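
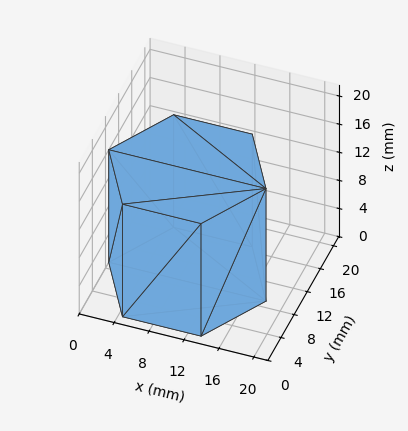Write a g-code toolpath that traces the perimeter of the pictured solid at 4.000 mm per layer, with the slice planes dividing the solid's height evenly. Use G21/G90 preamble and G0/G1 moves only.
Reading the render: the shape is a regular 6-sided prism (a cylinder approximated with 6 flat sides), circumscribed radius ≈ 9 mm, height ≈ 16 mm (dimensions read to the nearest mm from the axis ticks). For the g-code, the solid's height is divided into equal slices at the stated Δz and each level perimeter traced with G1 moves after a G0 lift.

; perimeter-only toolpath
G21 ; units = mm
G90 ; absolute positioning
G28 ; home
; layer 1
G0 Z4.000
G0 X18.000 Y9.000
G1 X13.500 Y16.794
G1 X4.500 Y16.794
G1 X0.000 Y9.000
G1 X4.500 Y1.206
G1 X13.500 Y1.206
G1 X18.000 Y9.000
; layer 2
G0 Z8.000
G0 X18.000 Y9.000
G1 X13.500 Y16.794
G1 X4.500 Y16.794
G1 X0.000 Y9.000
G1 X4.500 Y1.206
G1 X13.500 Y1.206
G1 X18.000 Y9.000
; layer 3
G0 Z12.000
G0 X18.000 Y9.000
G1 X13.500 Y16.794
G1 X4.500 Y16.794
G1 X0.000 Y9.000
G1 X4.500 Y1.206
G1 X13.500 Y1.206
G1 X18.000 Y9.000
; layer 4
G0 Z16.000
G0 X18.000 Y9.000
G1 X13.500 Y16.794
G1 X4.500 Y16.794
G1 X0.000 Y9.000
G1 X4.500 Y1.206
G1 X13.500 Y1.206
G1 X18.000 Y9.000
M2 ; end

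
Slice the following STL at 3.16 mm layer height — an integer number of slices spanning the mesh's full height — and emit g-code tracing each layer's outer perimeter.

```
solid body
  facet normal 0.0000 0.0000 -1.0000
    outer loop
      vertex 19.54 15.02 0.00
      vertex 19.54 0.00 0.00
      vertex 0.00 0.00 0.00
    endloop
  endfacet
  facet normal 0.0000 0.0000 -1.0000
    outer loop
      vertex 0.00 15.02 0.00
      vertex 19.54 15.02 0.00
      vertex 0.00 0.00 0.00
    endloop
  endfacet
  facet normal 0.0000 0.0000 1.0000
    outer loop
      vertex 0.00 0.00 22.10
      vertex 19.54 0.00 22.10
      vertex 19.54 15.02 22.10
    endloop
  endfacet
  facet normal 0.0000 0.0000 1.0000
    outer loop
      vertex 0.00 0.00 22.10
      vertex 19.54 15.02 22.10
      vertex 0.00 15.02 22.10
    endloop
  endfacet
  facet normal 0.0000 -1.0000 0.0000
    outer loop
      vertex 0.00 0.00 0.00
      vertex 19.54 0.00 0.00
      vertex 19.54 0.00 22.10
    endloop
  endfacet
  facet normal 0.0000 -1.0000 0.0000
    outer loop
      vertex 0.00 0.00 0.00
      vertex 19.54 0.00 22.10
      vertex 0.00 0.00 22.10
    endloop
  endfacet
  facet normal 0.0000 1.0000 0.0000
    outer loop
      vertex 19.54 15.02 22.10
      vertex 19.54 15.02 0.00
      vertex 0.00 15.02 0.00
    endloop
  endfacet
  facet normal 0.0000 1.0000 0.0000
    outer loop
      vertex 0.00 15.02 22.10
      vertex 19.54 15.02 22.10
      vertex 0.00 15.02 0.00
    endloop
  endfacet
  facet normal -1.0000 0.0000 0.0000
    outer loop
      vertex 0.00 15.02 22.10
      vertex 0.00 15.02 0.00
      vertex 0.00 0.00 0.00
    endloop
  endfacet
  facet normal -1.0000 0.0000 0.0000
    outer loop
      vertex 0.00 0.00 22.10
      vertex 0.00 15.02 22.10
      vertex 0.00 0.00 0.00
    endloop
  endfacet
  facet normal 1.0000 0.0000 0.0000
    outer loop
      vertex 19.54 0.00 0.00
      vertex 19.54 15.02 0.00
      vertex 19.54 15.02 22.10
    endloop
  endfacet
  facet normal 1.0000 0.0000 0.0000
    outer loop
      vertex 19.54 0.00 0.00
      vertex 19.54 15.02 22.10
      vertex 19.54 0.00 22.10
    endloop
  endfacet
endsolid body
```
; perimeter-only toolpath
G21 ; units = mm
G90 ; absolute positioning
G28 ; home
; layer 1
G0 Z3.16
G0 X0.00 Y0.00
G1 X19.54 Y0.00
G1 X19.54 Y15.02
G1 X0.00 Y15.02
G1 X0.00 Y0.00
; layer 2
G0 Z6.31
G0 X0.00 Y0.00
G1 X19.54 Y0.00
G1 X19.54 Y15.02
G1 X0.00 Y15.02
G1 X0.00 Y0.00
; layer 3
G0 Z9.47
G0 X0.00 Y0.00
G1 X19.54 Y0.00
G1 X19.54 Y15.02
G1 X0.00 Y15.02
G1 X0.00 Y0.00
; layer 4
G0 Z12.63
G0 X0.00 Y0.00
G1 X19.54 Y0.00
G1 X19.54 Y15.02
G1 X0.00 Y15.02
G1 X0.00 Y0.00
; layer 5
G0 Z15.79
G0 X0.00 Y0.00
G1 X19.54 Y0.00
G1 X19.54 Y15.02
G1 X0.00 Y15.02
G1 X0.00 Y0.00
; layer 6
G0 Z18.94
G0 X0.00 Y0.00
G1 X19.54 Y0.00
G1 X19.54 Y15.02
G1 X0.00 Y15.02
G1 X0.00 Y0.00
; layer 7
G0 Z22.10
G0 X0.00 Y0.00
G1 X19.54 Y0.00
G1 X19.54 Y15.02
G1 X0.00 Y15.02
G1 X0.00 Y0.00
M2 ; end

The solid is a rectangular box, roughly 19.5 × 15 mm footprint and 22.1 mm tall. Slicing at Δz = 3.16 mm — 7 equal slices spanning the solid's height, so layer i sits at z = i·h/7 — gives 7 non-empty perimeters. Each is a 4-segment closed polygon; G0 lifts to the layer z and rapids to the start vertex, then G1 traces the edges.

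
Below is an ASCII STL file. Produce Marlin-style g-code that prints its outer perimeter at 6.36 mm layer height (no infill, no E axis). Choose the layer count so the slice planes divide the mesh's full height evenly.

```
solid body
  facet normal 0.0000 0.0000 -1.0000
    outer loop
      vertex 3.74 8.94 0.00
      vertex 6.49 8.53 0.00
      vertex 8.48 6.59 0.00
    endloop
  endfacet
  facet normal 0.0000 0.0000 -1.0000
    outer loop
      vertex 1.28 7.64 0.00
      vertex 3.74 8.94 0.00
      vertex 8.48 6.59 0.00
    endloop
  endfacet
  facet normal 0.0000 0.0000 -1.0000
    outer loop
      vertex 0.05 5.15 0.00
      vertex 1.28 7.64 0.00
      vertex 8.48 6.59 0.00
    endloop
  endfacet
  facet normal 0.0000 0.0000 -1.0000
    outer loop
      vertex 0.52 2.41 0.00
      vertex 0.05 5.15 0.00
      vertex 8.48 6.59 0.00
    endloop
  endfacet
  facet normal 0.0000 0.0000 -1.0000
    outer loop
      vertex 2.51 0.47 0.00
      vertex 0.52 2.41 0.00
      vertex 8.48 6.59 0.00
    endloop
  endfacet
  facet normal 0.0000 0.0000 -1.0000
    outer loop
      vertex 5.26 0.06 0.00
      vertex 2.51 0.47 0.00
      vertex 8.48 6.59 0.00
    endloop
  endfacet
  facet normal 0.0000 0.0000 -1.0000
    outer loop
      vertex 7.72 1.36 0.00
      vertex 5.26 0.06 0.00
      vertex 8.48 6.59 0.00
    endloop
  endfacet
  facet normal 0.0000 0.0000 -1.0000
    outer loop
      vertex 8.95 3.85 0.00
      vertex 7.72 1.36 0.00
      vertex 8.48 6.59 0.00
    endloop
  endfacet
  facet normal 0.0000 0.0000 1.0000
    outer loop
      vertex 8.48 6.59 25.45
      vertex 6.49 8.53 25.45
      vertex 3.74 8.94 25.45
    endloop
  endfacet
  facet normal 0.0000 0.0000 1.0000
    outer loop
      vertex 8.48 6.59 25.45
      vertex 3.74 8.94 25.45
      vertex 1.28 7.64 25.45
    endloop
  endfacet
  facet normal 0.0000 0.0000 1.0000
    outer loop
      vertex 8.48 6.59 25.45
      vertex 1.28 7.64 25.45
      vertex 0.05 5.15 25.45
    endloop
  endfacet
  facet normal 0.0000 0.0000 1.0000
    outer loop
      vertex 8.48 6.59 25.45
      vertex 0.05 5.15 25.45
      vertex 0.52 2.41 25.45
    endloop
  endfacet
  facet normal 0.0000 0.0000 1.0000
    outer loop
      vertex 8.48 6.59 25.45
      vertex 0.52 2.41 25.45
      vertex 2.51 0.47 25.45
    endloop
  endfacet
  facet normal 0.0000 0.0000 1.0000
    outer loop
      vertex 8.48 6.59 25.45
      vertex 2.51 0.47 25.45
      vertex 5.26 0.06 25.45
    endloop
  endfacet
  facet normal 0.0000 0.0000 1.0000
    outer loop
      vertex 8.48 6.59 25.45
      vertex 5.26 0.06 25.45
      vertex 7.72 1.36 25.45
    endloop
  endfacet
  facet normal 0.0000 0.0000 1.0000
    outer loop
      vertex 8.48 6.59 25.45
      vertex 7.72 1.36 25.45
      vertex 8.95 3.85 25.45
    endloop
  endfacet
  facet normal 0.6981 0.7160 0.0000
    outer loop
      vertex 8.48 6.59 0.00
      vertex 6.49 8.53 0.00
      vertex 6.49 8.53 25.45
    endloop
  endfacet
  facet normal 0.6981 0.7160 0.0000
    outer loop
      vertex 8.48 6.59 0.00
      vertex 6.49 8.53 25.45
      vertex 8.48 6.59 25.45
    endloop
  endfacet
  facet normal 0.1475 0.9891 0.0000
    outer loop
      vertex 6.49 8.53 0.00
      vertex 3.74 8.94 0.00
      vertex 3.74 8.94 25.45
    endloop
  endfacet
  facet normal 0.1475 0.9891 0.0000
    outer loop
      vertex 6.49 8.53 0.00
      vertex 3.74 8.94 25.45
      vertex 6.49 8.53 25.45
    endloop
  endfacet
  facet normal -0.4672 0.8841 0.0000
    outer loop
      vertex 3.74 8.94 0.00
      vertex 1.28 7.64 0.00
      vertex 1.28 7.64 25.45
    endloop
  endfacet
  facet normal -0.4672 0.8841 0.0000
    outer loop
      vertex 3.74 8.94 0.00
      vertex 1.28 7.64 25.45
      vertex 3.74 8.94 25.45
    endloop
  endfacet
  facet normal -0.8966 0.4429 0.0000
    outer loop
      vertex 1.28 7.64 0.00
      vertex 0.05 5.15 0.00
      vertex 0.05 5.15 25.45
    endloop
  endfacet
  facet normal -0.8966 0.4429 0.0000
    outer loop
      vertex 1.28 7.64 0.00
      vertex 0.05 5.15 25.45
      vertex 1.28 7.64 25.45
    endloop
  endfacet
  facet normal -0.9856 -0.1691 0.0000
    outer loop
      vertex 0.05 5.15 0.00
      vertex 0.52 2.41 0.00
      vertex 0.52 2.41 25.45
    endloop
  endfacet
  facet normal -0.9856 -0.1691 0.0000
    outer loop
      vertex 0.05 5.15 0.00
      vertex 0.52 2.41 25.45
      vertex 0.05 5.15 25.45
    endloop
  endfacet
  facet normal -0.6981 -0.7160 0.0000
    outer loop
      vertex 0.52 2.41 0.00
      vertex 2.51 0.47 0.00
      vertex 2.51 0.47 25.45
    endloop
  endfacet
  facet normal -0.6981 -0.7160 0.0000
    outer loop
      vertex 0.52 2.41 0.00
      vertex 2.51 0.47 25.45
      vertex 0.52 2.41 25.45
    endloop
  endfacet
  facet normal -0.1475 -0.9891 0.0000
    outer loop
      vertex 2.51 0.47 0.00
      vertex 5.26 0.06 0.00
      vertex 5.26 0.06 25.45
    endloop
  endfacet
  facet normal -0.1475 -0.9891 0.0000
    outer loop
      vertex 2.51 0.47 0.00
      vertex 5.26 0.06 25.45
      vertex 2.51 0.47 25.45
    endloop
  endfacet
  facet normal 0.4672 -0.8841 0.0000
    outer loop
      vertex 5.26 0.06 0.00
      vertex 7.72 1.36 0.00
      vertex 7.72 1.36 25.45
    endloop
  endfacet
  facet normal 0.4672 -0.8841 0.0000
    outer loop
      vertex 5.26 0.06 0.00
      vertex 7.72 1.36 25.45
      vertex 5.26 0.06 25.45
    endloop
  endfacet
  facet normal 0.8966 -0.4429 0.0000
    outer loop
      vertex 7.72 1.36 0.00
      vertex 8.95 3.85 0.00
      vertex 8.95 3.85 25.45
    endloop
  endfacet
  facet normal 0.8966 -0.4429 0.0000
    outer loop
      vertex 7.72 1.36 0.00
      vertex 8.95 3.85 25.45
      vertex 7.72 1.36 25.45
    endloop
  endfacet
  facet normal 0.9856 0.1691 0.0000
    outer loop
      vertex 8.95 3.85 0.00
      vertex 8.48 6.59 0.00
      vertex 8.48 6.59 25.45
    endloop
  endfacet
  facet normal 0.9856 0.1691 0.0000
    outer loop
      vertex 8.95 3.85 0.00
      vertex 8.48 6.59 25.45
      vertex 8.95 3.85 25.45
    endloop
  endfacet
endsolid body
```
; perimeter-only toolpath
G21 ; units = mm
G90 ; absolute positioning
G28 ; home
; layer 1
G0 Z6.36
G0 X8.48 Y6.59
G1 X6.49 Y8.53
G1 X3.74 Y8.94
G1 X1.28 Y7.64
G1 X0.05 Y5.15
G1 X0.52 Y2.41
G1 X2.51 Y0.47
G1 X5.26 Y0.06
G1 X7.72 Y1.36
G1 X8.95 Y3.85
G1 X8.48 Y6.59
; layer 2
G0 Z12.72
G0 X8.48 Y6.59
G1 X6.49 Y8.53
G1 X3.74 Y8.94
G1 X1.28 Y7.64
G1 X0.05 Y5.15
G1 X0.52 Y2.41
G1 X2.51 Y0.47
G1 X5.26 Y0.06
G1 X7.72 Y1.36
G1 X8.95 Y3.85
G1 X8.48 Y6.59
; layer 3
G0 Z19.09
G0 X8.48 Y6.59
G1 X6.49 Y8.53
G1 X3.74 Y8.94
G1 X1.28 Y7.64
G1 X0.05 Y5.15
G1 X0.52 Y2.41
G1 X2.51 Y0.47
G1 X5.26 Y0.06
G1 X7.72 Y1.36
G1 X8.95 Y3.85
G1 X8.48 Y6.59
; layer 4
G0 Z25.45
G0 X8.48 Y6.59
G1 X6.49 Y8.53
G1 X3.74 Y8.94
G1 X1.28 Y7.64
G1 X0.05 Y5.15
G1 X0.52 Y2.41
G1 X2.51 Y0.47
G1 X5.26 Y0.06
G1 X7.72 Y1.36
G1 X8.95 Y3.85
G1 X8.48 Y6.59
M2 ; end

The solid is a regular 10-sided prism (a cylinder approximated with 10 flat sides), circumscribed radius ≈ 4.5 mm, height ≈ 25.4 mm. Slicing at Δz = 6.36 mm — 4 equal slices spanning the solid's height, so layer i sits at z = i·h/4 — gives 4 non-empty perimeters. Each is a 10-segment closed polygon; G0 lifts to the layer z and rapids to the start vertex, then G1 traces the edges.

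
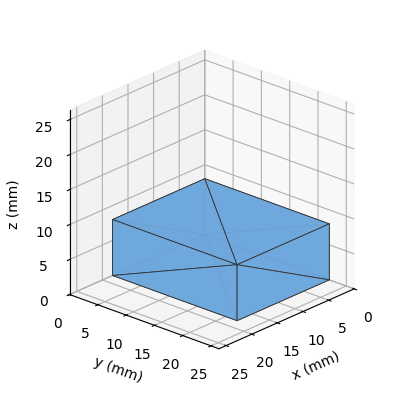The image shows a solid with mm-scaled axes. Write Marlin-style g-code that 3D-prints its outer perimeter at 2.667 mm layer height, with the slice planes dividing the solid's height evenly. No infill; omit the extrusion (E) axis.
Reading the render: the shape is a rectangular box, roughly 18 × 22 mm footprint and 8 mm tall (dimensions read to the nearest mm from the axis ticks). For the g-code, the solid's height is divided into equal slices at the stated Δz and each level perimeter traced with G1 moves after a G0 lift.

; perimeter-only toolpath
G21 ; units = mm
G90 ; absolute positioning
G28 ; home
; layer 1
G0 Z2.667
G0 X0.000 Y0.000
G1 X18.000 Y0.000
G1 X18.000 Y22.000
G1 X0.000 Y22.000
G1 X0.000 Y0.000
; layer 2
G0 Z5.333
G0 X0.000 Y0.000
G1 X18.000 Y0.000
G1 X18.000 Y22.000
G1 X0.000 Y22.000
G1 X0.000 Y0.000
; layer 3
G0 Z8.000
G0 X0.000 Y0.000
G1 X18.000 Y0.000
G1 X18.000 Y22.000
G1 X0.000 Y22.000
G1 X0.000 Y0.000
M2 ; end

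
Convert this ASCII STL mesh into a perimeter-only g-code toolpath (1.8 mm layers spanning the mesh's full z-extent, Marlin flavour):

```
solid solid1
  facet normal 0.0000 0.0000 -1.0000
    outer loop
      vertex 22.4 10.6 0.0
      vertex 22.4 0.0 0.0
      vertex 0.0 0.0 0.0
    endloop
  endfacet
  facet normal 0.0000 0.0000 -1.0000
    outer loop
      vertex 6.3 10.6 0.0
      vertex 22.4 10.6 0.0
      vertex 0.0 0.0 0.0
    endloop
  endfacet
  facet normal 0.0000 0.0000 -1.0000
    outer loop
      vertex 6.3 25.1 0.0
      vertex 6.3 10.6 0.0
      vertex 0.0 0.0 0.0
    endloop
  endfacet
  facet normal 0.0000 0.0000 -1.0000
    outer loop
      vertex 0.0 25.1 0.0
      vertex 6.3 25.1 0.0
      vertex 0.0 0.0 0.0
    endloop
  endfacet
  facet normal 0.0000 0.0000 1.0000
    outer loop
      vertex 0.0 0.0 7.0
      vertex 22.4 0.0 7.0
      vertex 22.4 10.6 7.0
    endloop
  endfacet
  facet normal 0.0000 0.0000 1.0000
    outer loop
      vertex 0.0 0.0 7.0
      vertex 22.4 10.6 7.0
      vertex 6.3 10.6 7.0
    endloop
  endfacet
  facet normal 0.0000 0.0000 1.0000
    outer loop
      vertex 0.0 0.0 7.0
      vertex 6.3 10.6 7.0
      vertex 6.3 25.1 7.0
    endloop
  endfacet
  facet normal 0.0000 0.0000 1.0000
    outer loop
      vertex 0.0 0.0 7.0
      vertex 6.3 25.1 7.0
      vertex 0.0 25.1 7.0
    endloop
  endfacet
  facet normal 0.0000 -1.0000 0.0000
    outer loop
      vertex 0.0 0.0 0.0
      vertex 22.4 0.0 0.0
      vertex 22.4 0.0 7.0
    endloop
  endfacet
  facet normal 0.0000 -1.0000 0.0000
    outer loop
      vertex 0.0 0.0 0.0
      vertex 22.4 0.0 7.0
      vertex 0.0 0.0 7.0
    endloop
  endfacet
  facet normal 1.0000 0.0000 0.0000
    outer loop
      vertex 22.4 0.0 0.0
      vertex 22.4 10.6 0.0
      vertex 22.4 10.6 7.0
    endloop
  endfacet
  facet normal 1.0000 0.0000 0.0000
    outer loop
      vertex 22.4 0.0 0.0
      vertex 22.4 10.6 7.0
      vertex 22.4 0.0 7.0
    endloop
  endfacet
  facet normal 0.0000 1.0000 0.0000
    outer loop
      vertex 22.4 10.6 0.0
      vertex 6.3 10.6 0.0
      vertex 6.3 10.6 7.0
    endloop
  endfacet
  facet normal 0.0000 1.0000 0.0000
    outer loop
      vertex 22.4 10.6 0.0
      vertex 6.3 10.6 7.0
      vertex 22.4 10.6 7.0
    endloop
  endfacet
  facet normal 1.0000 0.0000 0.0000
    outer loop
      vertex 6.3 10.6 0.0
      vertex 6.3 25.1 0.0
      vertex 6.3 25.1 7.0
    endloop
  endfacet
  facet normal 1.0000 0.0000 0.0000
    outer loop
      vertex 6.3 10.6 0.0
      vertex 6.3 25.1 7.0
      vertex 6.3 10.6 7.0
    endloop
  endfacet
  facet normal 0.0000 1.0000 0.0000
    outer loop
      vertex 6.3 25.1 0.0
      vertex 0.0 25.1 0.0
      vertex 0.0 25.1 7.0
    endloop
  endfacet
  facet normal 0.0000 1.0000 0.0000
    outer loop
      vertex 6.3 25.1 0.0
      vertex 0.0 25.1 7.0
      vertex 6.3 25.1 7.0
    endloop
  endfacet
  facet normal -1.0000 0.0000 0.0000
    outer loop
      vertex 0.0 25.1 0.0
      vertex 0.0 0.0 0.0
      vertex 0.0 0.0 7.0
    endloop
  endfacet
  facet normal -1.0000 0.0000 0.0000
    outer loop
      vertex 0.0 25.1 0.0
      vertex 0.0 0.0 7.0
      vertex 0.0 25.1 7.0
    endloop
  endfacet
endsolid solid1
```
; perimeter-only toolpath
G21 ; units = mm
G90 ; absolute positioning
G28 ; home
; layer 1
G0 Z1.8
G0 X0.0 Y0.0
G1 X22.4 Y0.0
G1 X22.4 Y10.6
G1 X6.3 Y10.6
G1 X6.3 Y25.1
G1 X0.0 Y25.1
G1 X0.0 Y0.0
; layer 2
G0 Z3.5
G0 X0.0 Y0.0
G1 X22.4 Y0.0
G1 X22.4 Y10.6
G1 X6.3 Y10.6
G1 X6.3 Y25.1
G1 X0.0 Y25.1
G1 X0.0 Y0.0
; layer 3
G0 Z5.2
G0 X0.0 Y0.0
G1 X22.4 Y0.0
G1 X22.4 Y10.6
G1 X6.3 Y10.6
G1 X6.3 Y25.1
G1 X0.0 Y25.1
G1 X0.0 Y0.0
; layer 4
G0 Z7.0
G0 X0.0 Y0.0
G1 X22.4 Y0.0
G1 X22.4 Y10.6
G1 X6.3 Y10.6
G1 X6.3 Y25.1
G1 X0.0 Y25.1
G1 X0.0 Y0.0
M2 ; end

The solid is an L-shaped prism: outer 22.4 × 25.1 mm, arm thicknesses ≈ 10.6 mm (horizontal) and 6.3 mm (vertical), extruded 7 mm in z. Slicing at Δz = 1.8 mm — 4 equal slices spanning the solid's height, so layer i sits at z = i·h/4 — gives 4 non-empty perimeters. Each is a 6-segment closed polygon; G0 lifts to the layer z and rapids to the start vertex, then G1 traces the edges.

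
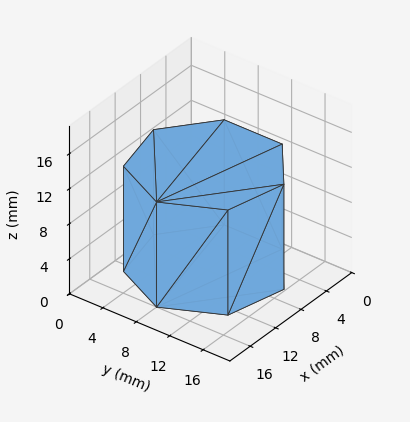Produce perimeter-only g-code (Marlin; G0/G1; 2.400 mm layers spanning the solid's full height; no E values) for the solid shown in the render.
Reading the render: the shape is a regular 7-sided prism (a cylinder approximated with 7 flat sides), circumscribed radius ≈ 8 mm, height ≈ 12 mm (dimensions read to the nearest mm from the axis ticks). For the g-code, the solid's height is divided into equal slices at the stated Δz and each level perimeter traced with G1 moves after a G0 lift.

; perimeter-only toolpath
G21 ; units = mm
G90 ; absolute positioning
G28 ; home
; layer 1
G0 Z2.400
G0 X16.000 Y8.000
G1 X12.988 Y14.255
G1 X6.220 Y15.799
G1 X0.792 Y11.471
G1 X0.792 Y4.529
G1 X6.220 Y0.201
G1 X12.988 Y1.745
G1 X16.000 Y8.000
; layer 2
G0 Z4.800
G0 X16.000 Y8.000
G1 X12.988 Y14.255
G1 X6.220 Y15.799
G1 X0.792 Y11.471
G1 X0.792 Y4.529
G1 X6.220 Y0.201
G1 X12.988 Y1.745
G1 X16.000 Y8.000
; layer 3
G0 Z7.200
G0 X16.000 Y8.000
G1 X12.988 Y14.255
G1 X6.220 Y15.799
G1 X0.792 Y11.471
G1 X0.792 Y4.529
G1 X6.220 Y0.201
G1 X12.988 Y1.745
G1 X16.000 Y8.000
; layer 4
G0 Z9.600
G0 X16.000 Y8.000
G1 X12.988 Y14.255
G1 X6.220 Y15.799
G1 X0.792 Y11.471
G1 X0.792 Y4.529
G1 X6.220 Y0.201
G1 X12.988 Y1.745
G1 X16.000 Y8.000
; layer 5
G0 Z12.000
G0 X16.000 Y8.000
G1 X12.988 Y14.255
G1 X6.220 Y15.799
G1 X0.792 Y11.471
G1 X0.792 Y4.529
G1 X6.220 Y0.201
G1 X12.988 Y1.745
G1 X16.000 Y8.000
M2 ; end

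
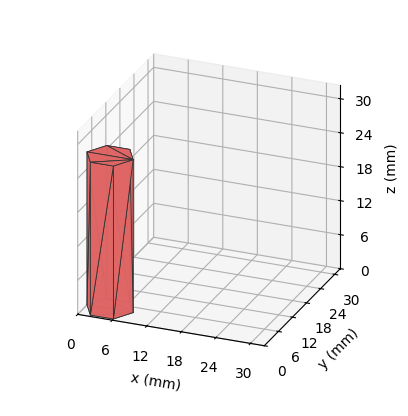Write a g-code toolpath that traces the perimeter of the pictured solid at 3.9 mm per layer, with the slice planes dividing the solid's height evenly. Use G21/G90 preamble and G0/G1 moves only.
Reading the render: the shape is a regular 6-sided prism (a cylinder approximated with 6 flat sides), circumscribed radius ≈ 4 mm, height ≈ 27 mm (dimensions read to the nearest mm from the axis ticks). For the g-code, the solid's height is divided into equal slices at the stated Δz and each level perimeter traced with G1 moves after a G0 lift.

; perimeter-only toolpath
G21 ; units = mm
G90 ; absolute positioning
G28 ; home
; layer 1
G0 Z3.9
G0 X8.0 Y4.0
G1 X6.0 Y7.5
G1 X2.0 Y7.5
G1 X0.0 Y4.0
G1 X2.0 Y0.5
G1 X6.0 Y0.5
G1 X8.0 Y4.0
; layer 2
G0 Z7.7
G0 X8.0 Y4.0
G1 X6.0 Y7.5
G1 X2.0 Y7.5
G1 X0.0 Y4.0
G1 X2.0 Y0.5
G1 X6.0 Y0.5
G1 X8.0 Y4.0
; layer 3
G0 Z11.6
G0 X8.0 Y4.0
G1 X6.0 Y7.5
G1 X2.0 Y7.5
G1 X0.0 Y4.0
G1 X2.0 Y0.5
G1 X6.0 Y0.5
G1 X8.0 Y4.0
; layer 4
G0 Z15.4
G0 X8.0 Y4.0
G1 X6.0 Y7.5
G1 X2.0 Y7.5
G1 X0.0 Y4.0
G1 X2.0 Y0.5
G1 X6.0 Y0.5
G1 X8.0 Y4.0
; layer 5
G0 Z19.3
G0 X8.0 Y4.0
G1 X6.0 Y7.5
G1 X2.0 Y7.5
G1 X0.0 Y4.0
G1 X2.0 Y0.5
G1 X6.0 Y0.5
G1 X8.0 Y4.0
; layer 6
G0 Z23.1
G0 X8.0 Y4.0
G1 X6.0 Y7.5
G1 X2.0 Y7.5
G1 X0.0 Y4.0
G1 X2.0 Y0.5
G1 X6.0 Y0.5
G1 X8.0 Y4.0
; layer 7
G0 Z27.0
G0 X8.0 Y4.0
G1 X6.0 Y7.5
G1 X2.0 Y7.5
G1 X0.0 Y4.0
G1 X2.0 Y0.5
G1 X6.0 Y0.5
G1 X8.0 Y4.0
M2 ; end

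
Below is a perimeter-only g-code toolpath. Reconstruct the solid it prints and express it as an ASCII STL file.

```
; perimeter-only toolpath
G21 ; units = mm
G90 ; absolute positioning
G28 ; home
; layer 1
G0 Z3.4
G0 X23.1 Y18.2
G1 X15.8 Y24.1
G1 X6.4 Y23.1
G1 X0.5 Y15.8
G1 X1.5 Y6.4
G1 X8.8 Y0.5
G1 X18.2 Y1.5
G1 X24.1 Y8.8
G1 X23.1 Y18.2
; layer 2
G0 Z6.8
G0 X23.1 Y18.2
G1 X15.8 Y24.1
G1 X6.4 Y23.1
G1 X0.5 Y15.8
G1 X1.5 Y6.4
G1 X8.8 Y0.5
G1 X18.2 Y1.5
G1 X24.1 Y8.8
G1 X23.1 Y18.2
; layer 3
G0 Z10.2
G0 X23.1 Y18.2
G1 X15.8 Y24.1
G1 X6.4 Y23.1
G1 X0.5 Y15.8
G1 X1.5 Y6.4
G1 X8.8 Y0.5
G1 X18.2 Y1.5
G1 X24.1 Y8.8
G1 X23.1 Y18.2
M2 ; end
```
solid part
  facet normal 0.0000 0.0000 -1.0000
    outer loop
      vertex 6.4 23.1 0.0
      vertex 15.8 24.1 0.0
      vertex 23.1 18.2 0.0
    endloop
  endfacet
  facet normal 0.0000 0.0000 -1.0000
    outer loop
      vertex 0.5 15.8 0.0
      vertex 6.4 23.1 0.0
      vertex 23.1 18.2 0.0
    endloop
  endfacet
  facet normal 0.0000 0.0000 -1.0000
    outer loop
      vertex 1.5 6.4 0.0
      vertex 0.5 15.8 0.0
      vertex 23.1 18.2 0.0
    endloop
  endfacet
  facet normal 0.0000 0.0000 -1.0000
    outer loop
      vertex 8.8 0.5 0.0
      vertex 1.5 6.4 0.0
      vertex 23.1 18.2 0.0
    endloop
  endfacet
  facet normal 0.0000 0.0000 -1.0000
    outer loop
      vertex 18.2 1.5 0.0
      vertex 8.8 0.5 0.0
      vertex 23.1 18.2 0.0
    endloop
  endfacet
  facet normal 0.0000 0.0000 -1.0000
    outer loop
      vertex 24.1 8.8 0.0
      vertex 18.2 1.5 0.0
      vertex 23.1 18.2 0.0
    endloop
  endfacet
  facet normal 0.0000 0.0000 1.0000
    outer loop
      vertex 23.1 18.2 10.2
      vertex 15.8 24.1 10.2
      vertex 6.4 23.1 10.2
    endloop
  endfacet
  facet normal 0.0000 0.0000 1.0000
    outer loop
      vertex 23.1 18.2 10.2
      vertex 6.4 23.1 10.2
      vertex 0.5 15.8 10.2
    endloop
  endfacet
  facet normal 0.0000 0.0000 1.0000
    outer loop
      vertex 23.1 18.2 10.2
      vertex 0.5 15.8 10.2
      vertex 1.5 6.4 10.2
    endloop
  endfacet
  facet normal 0.0000 0.0000 1.0000
    outer loop
      vertex 23.1 18.2 10.2
      vertex 1.5 6.4 10.2
      vertex 8.8 0.5 10.2
    endloop
  endfacet
  facet normal 0.0000 0.0000 1.0000
    outer loop
      vertex 23.1 18.2 10.2
      vertex 8.8 0.5 10.2
      vertex 18.2 1.5 10.2
    endloop
  endfacet
  facet normal 0.0000 0.0000 1.0000
    outer loop
      vertex 23.1 18.2 10.2
      vertex 18.2 1.5 10.2
      vertex 24.1 8.8 10.2
    endloop
  endfacet
  facet normal 0.6286 0.7777 0.0000
    outer loop
      vertex 23.1 18.2 0.0
      vertex 15.8 24.1 0.0
      vertex 15.8 24.1 10.2
    endloop
  endfacet
  facet normal 0.6286 0.7777 0.0000
    outer loop
      vertex 23.1 18.2 0.0
      vertex 15.8 24.1 10.2
      vertex 23.1 18.2 10.2
    endloop
  endfacet
  facet normal -0.1058 0.9944 0.0000
    outer loop
      vertex 15.8 24.1 0.0
      vertex 6.4 23.1 0.0
      vertex 6.4 23.1 10.2
    endloop
  endfacet
  facet normal -0.1058 0.9944 0.0000
    outer loop
      vertex 15.8 24.1 0.0
      vertex 6.4 23.1 10.2
      vertex 15.8 24.1 10.2
    endloop
  endfacet
  facet normal -0.7777 0.6286 0.0000
    outer loop
      vertex 6.4 23.1 0.0
      vertex 0.5 15.8 0.0
      vertex 0.5 15.8 10.2
    endloop
  endfacet
  facet normal -0.7777 0.6286 0.0000
    outer loop
      vertex 6.4 23.1 0.0
      vertex 0.5 15.8 10.2
      vertex 6.4 23.1 10.2
    endloop
  endfacet
  facet normal -0.9944 -0.1058 0.0000
    outer loop
      vertex 0.5 15.8 0.0
      vertex 1.5 6.4 0.0
      vertex 1.5 6.4 10.2
    endloop
  endfacet
  facet normal -0.9944 -0.1058 0.0000
    outer loop
      vertex 0.5 15.8 0.0
      vertex 1.5 6.4 10.2
      vertex 0.5 15.8 10.2
    endloop
  endfacet
  facet normal -0.6286 -0.7777 0.0000
    outer loop
      vertex 1.5 6.4 0.0
      vertex 8.8 0.5 0.0
      vertex 8.8 0.5 10.2
    endloop
  endfacet
  facet normal -0.6286 -0.7777 0.0000
    outer loop
      vertex 1.5 6.4 0.0
      vertex 8.8 0.5 10.2
      vertex 1.5 6.4 10.2
    endloop
  endfacet
  facet normal 0.1058 -0.9944 0.0000
    outer loop
      vertex 8.8 0.5 0.0
      vertex 18.2 1.5 0.0
      vertex 18.2 1.5 10.2
    endloop
  endfacet
  facet normal 0.1058 -0.9944 0.0000
    outer loop
      vertex 8.8 0.5 0.0
      vertex 18.2 1.5 10.2
      vertex 8.8 0.5 10.2
    endloop
  endfacet
  facet normal 0.7777 -0.6286 0.0000
    outer loop
      vertex 18.2 1.5 0.0
      vertex 24.1 8.8 0.0
      vertex 24.1 8.8 10.2
    endloop
  endfacet
  facet normal 0.7777 -0.6286 0.0000
    outer loop
      vertex 18.2 1.5 0.0
      vertex 24.1 8.8 10.2
      vertex 18.2 1.5 10.2
    endloop
  endfacet
  facet normal 0.9944 0.1058 0.0000
    outer loop
      vertex 24.1 8.8 0.0
      vertex 23.1 18.2 0.0
      vertex 23.1 18.2 10.2
    endloop
  endfacet
  facet normal 0.9944 0.1058 0.0000
    outer loop
      vertex 24.1 8.8 0.0
      vertex 23.1 18.2 10.2
      vertex 24.1 8.8 10.2
    endloop
  endfacet
endsolid part

The G0 Z moves step by Δz≈3.4 mm. Every layer's G1 loop is the same polygon, so the solid is a straight extrusion of it from z=0 to z≈10.2. Closing with flat bottom and top caps and triangulating gives 28 facets — a regular 8-sided prism (a cylinder approximated with 8 flat sides), circumscribed radius ≈ 12.3 mm, height ≈ 10.2 mm.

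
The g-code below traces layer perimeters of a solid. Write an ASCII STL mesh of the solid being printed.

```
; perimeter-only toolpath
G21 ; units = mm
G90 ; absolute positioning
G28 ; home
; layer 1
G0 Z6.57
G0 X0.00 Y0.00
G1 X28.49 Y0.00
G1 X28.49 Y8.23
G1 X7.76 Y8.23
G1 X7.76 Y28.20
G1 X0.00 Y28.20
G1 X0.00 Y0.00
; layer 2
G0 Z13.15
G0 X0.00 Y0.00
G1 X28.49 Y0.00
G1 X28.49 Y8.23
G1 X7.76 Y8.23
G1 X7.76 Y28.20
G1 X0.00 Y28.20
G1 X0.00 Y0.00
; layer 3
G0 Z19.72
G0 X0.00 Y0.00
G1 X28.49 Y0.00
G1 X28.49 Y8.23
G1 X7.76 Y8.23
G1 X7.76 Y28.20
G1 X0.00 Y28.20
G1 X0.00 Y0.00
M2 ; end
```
solid part
  facet normal 0.0000 0.0000 -1.0000
    outer loop
      vertex 28.49 8.23 0.00
      vertex 28.49 0.00 0.00
      vertex 0.00 0.00 0.00
    endloop
  endfacet
  facet normal 0.0000 0.0000 -1.0000
    outer loop
      vertex 7.76 8.23 0.00
      vertex 28.49 8.23 0.00
      vertex 0.00 0.00 0.00
    endloop
  endfacet
  facet normal 0.0000 0.0000 -1.0000
    outer loop
      vertex 7.76 28.20 0.00
      vertex 7.76 8.23 0.00
      vertex 0.00 0.00 0.00
    endloop
  endfacet
  facet normal 0.0000 0.0000 -1.0000
    outer loop
      vertex 0.00 28.20 0.00
      vertex 7.76 28.20 0.00
      vertex 0.00 0.00 0.00
    endloop
  endfacet
  facet normal 0.0000 0.0000 1.0000
    outer loop
      vertex 0.00 0.00 19.72
      vertex 28.49 0.00 19.72
      vertex 28.49 8.23 19.72
    endloop
  endfacet
  facet normal 0.0000 0.0000 1.0000
    outer loop
      vertex 0.00 0.00 19.72
      vertex 28.49 8.23 19.72
      vertex 7.76 8.23 19.72
    endloop
  endfacet
  facet normal 0.0000 0.0000 1.0000
    outer loop
      vertex 0.00 0.00 19.72
      vertex 7.76 8.23 19.72
      vertex 7.76 28.20 19.72
    endloop
  endfacet
  facet normal 0.0000 0.0000 1.0000
    outer loop
      vertex 0.00 0.00 19.72
      vertex 7.76 28.20 19.72
      vertex 0.00 28.20 19.72
    endloop
  endfacet
  facet normal 0.0000 -1.0000 0.0000
    outer loop
      vertex 0.00 0.00 0.00
      vertex 28.49 0.00 0.00
      vertex 28.49 0.00 19.72
    endloop
  endfacet
  facet normal 0.0000 -1.0000 0.0000
    outer loop
      vertex 0.00 0.00 0.00
      vertex 28.49 0.00 19.72
      vertex 0.00 0.00 19.72
    endloop
  endfacet
  facet normal 1.0000 0.0000 0.0000
    outer loop
      vertex 28.49 0.00 0.00
      vertex 28.49 8.23 0.00
      vertex 28.49 8.23 19.72
    endloop
  endfacet
  facet normal 1.0000 0.0000 0.0000
    outer loop
      vertex 28.49 0.00 0.00
      vertex 28.49 8.23 19.72
      vertex 28.49 0.00 19.72
    endloop
  endfacet
  facet normal 0.0000 1.0000 0.0000
    outer loop
      vertex 28.49 8.23 0.00
      vertex 7.76 8.23 0.00
      vertex 7.76 8.23 19.72
    endloop
  endfacet
  facet normal 0.0000 1.0000 0.0000
    outer loop
      vertex 28.49 8.23 0.00
      vertex 7.76 8.23 19.72
      vertex 28.49 8.23 19.72
    endloop
  endfacet
  facet normal 1.0000 0.0000 0.0000
    outer loop
      vertex 7.76 8.23 0.00
      vertex 7.76 28.20 0.00
      vertex 7.76 28.20 19.72
    endloop
  endfacet
  facet normal 1.0000 0.0000 0.0000
    outer loop
      vertex 7.76 8.23 0.00
      vertex 7.76 28.20 19.72
      vertex 7.76 8.23 19.72
    endloop
  endfacet
  facet normal 0.0000 1.0000 0.0000
    outer loop
      vertex 7.76 28.20 0.00
      vertex 0.00 28.20 0.00
      vertex 0.00 28.20 19.72
    endloop
  endfacet
  facet normal 0.0000 1.0000 0.0000
    outer loop
      vertex 7.76 28.20 0.00
      vertex 0.00 28.20 19.72
      vertex 7.76 28.20 19.72
    endloop
  endfacet
  facet normal -1.0000 0.0000 0.0000
    outer loop
      vertex 0.00 28.20 0.00
      vertex 0.00 0.00 0.00
      vertex 0.00 0.00 19.72
    endloop
  endfacet
  facet normal -1.0000 0.0000 0.0000
    outer loop
      vertex 0.00 28.20 0.00
      vertex 0.00 0.00 19.72
      vertex 0.00 28.20 19.72
    endloop
  endfacet
endsolid part

The G0 Z moves step by Δz≈6.57 mm. Every layer's G1 loop is the same polygon, so the solid is a straight extrusion of it from z=0 to z≈19.7. Closing with flat bottom and top caps and triangulating gives 20 facets — an L-shaped prism: outer 28.5 × 28.2 mm, arm thicknesses ≈ 8.23 mm (horizontal) and 7.76 mm (vertical), extruded 19.7 mm in z.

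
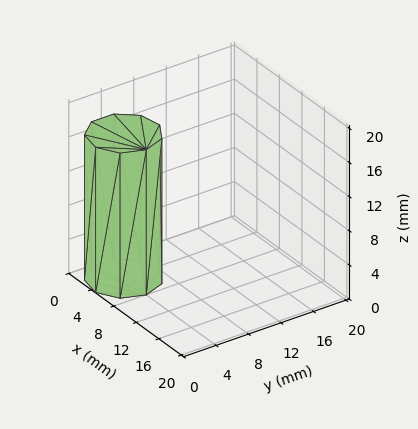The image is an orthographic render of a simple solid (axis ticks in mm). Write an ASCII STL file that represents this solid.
Reading the render: the shape is a regular 9-sided prism (a cylinder approximated with 9 flat sides), circumscribed radius ≈ 4 mm, height ≈ 17 mm (dimensions read to the nearest mm from the axis ticks). For the STL, each face is triangulated and given an outward normal.

solid part
  facet normal 0.0000 0.0000 -1.0000
    outer loop
      vertex 4.69 7.94 0.00
      vertex 7.06 6.57 0.00
      vertex 8.00 4.00 0.00
    endloop
  endfacet
  facet normal 0.0000 0.0000 -1.0000
    outer loop
      vertex 2.00 7.46 0.00
      vertex 4.69 7.94 0.00
      vertex 8.00 4.00 0.00
    endloop
  endfacet
  facet normal 0.0000 0.0000 -1.0000
    outer loop
      vertex 0.24 5.37 0.00
      vertex 2.00 7.46 0.00
      vertex 8.00 4.00 0.00
    endloop
  endfacet
  facet normal 0.0000 0.0000 -1.0000
    outer loop
      vertex 0.24 2.63 0.00
      vertex 0.24 5.37 0.00
      vertex 8.00 4.00 0.00
    endloop
  endfacet
  facet normal 0.0000 0.0000 -1.0000
    outer loop
      vertex 2.00 0.54 0.00
      vertex 0.24 2.63 0.00
      vertex 8.00 4.00 0.00
    endloop
  endfacet
  facet normal 0.0000 0.0000 -1.0000
    outer loop
      vertex 4.69 0.06 0.00
      vertex 2.00 0.54 0.00
      vertex 8.00 4.00 0.00
    endloop
  endfacet
  facet normal 0.0000 0.0000 -1.0000
    outer loop
      vertex 7.06 1.43 0.00
      vertex 4.69 0.06 0.00
      vertex 8.00 4.00 0.00
    endloop
  endfacet
  facet normal 0.0000 0.0000 1.0000
    outer loop
      vertex 8.00 4.00 17.00
      vertex 7.06 6.57 17.00
      vertex 4.69 7.94 17.00
    endloop
  endfacet
  facet normal 0.0000 0.0000 1.0000
    outer loop
      vertex 8.00 4.00 17.00
      vertex 4.69 7.94 17.00
      vertex 2.00 7.46 17.00
    endloop
  endfacet
  facet normal 0.0000 0.0000 1.0000
    outer loop
      vertex 8.00 4.00 17.00
      vertex 2.00 7.46 17.00
      vertex 0.24 5.37 17.00
    endloop
  endfacet
  facet normal 0.0000 0.0000 1.0000
    outer loop
      vertex 8.00 4.00 17.00
      vertex 0.24 5.37 17.00
      vertex 0.24 2.63 17.00
    endloop
  endfacet
  facet normal 0.0000 0.0000 1.0000
    outer loop
      vertex 8.00 4.00 17.00
      vertex 0.24 2.63 17.00
      vertex 2.00 0.54 17.00
    endloop
  endfacet
  facet normal 0.0000 0.0000 1.0000
    outer loop
      vertex 8.00 4.00 17.00
      vertex 2.00 0.54 17.00
      vertex 4.69 0.06 17.00
    endloop
  endfacet
  facet normal 0.0000 0.0000 1.0000
    outer loop
      vertex 8.00 4.00 17.00
      vertex 4.69 0.06 17.00
      vertex 7.06 1.43 17.00
    endloop
  endfacet
  facet normal 0.9392 0.3435 0.0000
    outer loop
      vertex 8.00 4.00 0.00
      vertex 7.06 6.57 0.00
      vertex 7.06 6.57 17.00
    endloop
  endfacet
  facet normal 0.9392 0.3435 0.0000
    outer loop
      vertex 8.00 4.00 0.00
      vertex 7.06 6.57 17.00
      vertex 8.00 4.00 17.00
    endloop
  endfacet
  facet normal 0.5005 0.8658 0.0000
    outer loop
      vertex 7.06 6.57 0.00
      vertex 4.69 7.94 0.00
      vertex 4.69 7.94 17.00
    endloop
  endfacet
  facet normal 0.5005 0.8658 0.0000
    outer loop
      vertex 7.06 6.57 0.00
      vertex 4.69 7.94 17.00
      vertex 7.06 6.57 17.00
    endloop
  endfacet
  facet normal -0.1757 0.9845 0.0000
    outer loop
      vertex 4.69 7.94 0.00
      vertex 2.00 7.46 0.00
      vertex 2.00 7.46 17.00
    endloop
  endfacet
  facet normal -0.1757 0.9845 0.0000
    outer loop
      vertex 4.69 7.94 0.00
      vertex 2.00 7.46 17.00
      vertex 4.69 7.94 17.00
    endloop
  endfacet
  facet normal -0.7649 0.6441 0.0000
    outer loop
      vertex 2.00 7.46 0.00
      vertex 0.24 5.37 0.00
      vertex 0.24 5.37 17.00
    endloop
  endfacet
  facet normal -0.7649 0.6441 0.0000
    outer loop
      vertex 2.00 7.46 0.00
      vertex 0.24 5.37 17.00
      vertex 2.00 7.46 17.00
    endloop
  endfacet
  facet normal -1.0000 0.0000 0.0000
    outer loop
      vertex 0.24 5.37 0.00
      vertex 0.24 2.63 0.00
      vertex 0.24 2.63 17.00
    endloop
  endfacet
  facet normal -1.0000 0.0000 0.0000
    outer loop
      vertex 0.24 5.37 0.00
      vertex 0.24 2.63 17.00
      vertex 0.24 5.37 17.00
    endloop
  endfacet
  facet normal -0.7649 -0.6441 0.0000
    outer loop
      vertex 0.24 2.63 0.00
      vertex 2.00 0.54 0.00
      vertex 2.00 0.54 17.00
    endloop
  endfacet
  facet normal -0.7649 -0.6441 0.0000
    outer loop
      vertex 0.24 2.63 0.00
      vertex 2.00 0.54 17.00
      vertex 0.24 2.63 17.00
    endloop
  endfacet
  facet normal -0.1757 -0.9845 0.0000
    outer loop
      vertex 2.00 0.54 0.00
      vertex 4.69 0.06 0.00
      vertex 4.69 0.06 17.00
    endloop
  endfacet
  facet normal -0.1757 -0.9845 0.0000
    outer loop
      vertex 2.00 0.54 0.00
      vertex 4.69 0.06 17.00
      vertex 2.00 0.54 17.00
    endloop
  endfacet
  facet normal 0.5005 -0.8658 0.0000
    outer loop
      vertex 4.69 0.06 0.00
      vertex 7.06 1.43 0.00
      vertex 7.06 1.43 17.00
    endloop
  endfacet
  facet normal 0.5005 -0.8658 0.0000
    outer loop
      vertex 4.69 0.06 0.00
      vertex 7.06 1.43 17.00
      vertex 4.69 0.06 17.00
    endloop
  endfacet
  facet normal 0.9392 -0.3435 0.0000
    outer loop
      vertex 7.06 1.43 0.00
      vertex 8.00 4.00 0.00
      vertex 8.00 4.00 17.00
    endloop
  endfacet
  facet normal 0.9392 -0.3435 0.0000
    outer loop
      vertex 7.06 1.43 0.00
      vertex 8.00 4.00 17.00
      vertex 7.06 1.43 17.00
    endloop
  endfacet
endsolid part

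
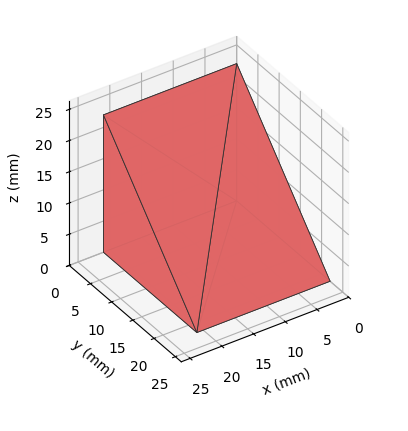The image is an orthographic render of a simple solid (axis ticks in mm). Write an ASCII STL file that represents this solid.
Reading the render: the shape is a wedge (ramp): 21 × 22 mm base, rising to 22 mm along the y=0 edge and sloping linearly to z=0 at y=22 (dimensions read to the nearest mm from the axis ticks). For the STL, each face is triangulated and given an outward normal.

solid part
  facet normal 0.0000 0.0000 -1.0000
    outer loop
      vertex 21.0 22.0 0.0
      vertex 21.0 0.0 0.0
      vertex 0.0 0.0 0.0
    endloop
  endfacet
  facet normal 0.0000 0.0000 -1.0000
    outer loop
      vertex 0.0 22.0 0.0
      vertex 21.0 22.0 0.0
      vertex 0.0 0.0 0.0
    endloop
  endfacet
  facet normal 0.0000 -1.0000 0.0000
    outer loop
      vertex 0.0 0.0 0.0
      vertex 21.0 0.0 0.0
      vertex 21.0 0.0 22.0
    endloop
  endfacet
  facet normal 0.0000 -1.0000 0.0000
    outer loop
      vertex 0.0 0.0 0.0
      vertex 21.0 0.0 22.0
      vertex 0.0 0.0 22.0
    endloop
  endfacet
  facet normal 0.0000 0.7071 0.7071
    outer loop
      vertex 0.0 0.0 22.0
      vertex 21.0 0.0 22.0
      vertex 21.0 22.0 0.0
    endloop
  endfacet
  facet normal 0.0000 0.7071 0.7071
    outer loop
      vertex 0.0 0.0 22.0
      vertex 21.0 22.0 0.0
      vertex 0.0 22.0 0.0
    endloop
  endfacet
  facet normal -1.0000 0.0000 0.0000
    outer loop
      vertex 0.0 0.0 22.0
      vertex 0.0 22.0 0.0
      vertex 0.0 0.0 0.0
    endloop
  endfacet
  facet normal 1.0000 0.0000 0.0000
    outer loop
      vertex 21.0 0.0 0.0
      vertex 21.0 22.0 0.0
      vertex 21.0 0.0 22.0
    endloop
  endfacet
endsolid part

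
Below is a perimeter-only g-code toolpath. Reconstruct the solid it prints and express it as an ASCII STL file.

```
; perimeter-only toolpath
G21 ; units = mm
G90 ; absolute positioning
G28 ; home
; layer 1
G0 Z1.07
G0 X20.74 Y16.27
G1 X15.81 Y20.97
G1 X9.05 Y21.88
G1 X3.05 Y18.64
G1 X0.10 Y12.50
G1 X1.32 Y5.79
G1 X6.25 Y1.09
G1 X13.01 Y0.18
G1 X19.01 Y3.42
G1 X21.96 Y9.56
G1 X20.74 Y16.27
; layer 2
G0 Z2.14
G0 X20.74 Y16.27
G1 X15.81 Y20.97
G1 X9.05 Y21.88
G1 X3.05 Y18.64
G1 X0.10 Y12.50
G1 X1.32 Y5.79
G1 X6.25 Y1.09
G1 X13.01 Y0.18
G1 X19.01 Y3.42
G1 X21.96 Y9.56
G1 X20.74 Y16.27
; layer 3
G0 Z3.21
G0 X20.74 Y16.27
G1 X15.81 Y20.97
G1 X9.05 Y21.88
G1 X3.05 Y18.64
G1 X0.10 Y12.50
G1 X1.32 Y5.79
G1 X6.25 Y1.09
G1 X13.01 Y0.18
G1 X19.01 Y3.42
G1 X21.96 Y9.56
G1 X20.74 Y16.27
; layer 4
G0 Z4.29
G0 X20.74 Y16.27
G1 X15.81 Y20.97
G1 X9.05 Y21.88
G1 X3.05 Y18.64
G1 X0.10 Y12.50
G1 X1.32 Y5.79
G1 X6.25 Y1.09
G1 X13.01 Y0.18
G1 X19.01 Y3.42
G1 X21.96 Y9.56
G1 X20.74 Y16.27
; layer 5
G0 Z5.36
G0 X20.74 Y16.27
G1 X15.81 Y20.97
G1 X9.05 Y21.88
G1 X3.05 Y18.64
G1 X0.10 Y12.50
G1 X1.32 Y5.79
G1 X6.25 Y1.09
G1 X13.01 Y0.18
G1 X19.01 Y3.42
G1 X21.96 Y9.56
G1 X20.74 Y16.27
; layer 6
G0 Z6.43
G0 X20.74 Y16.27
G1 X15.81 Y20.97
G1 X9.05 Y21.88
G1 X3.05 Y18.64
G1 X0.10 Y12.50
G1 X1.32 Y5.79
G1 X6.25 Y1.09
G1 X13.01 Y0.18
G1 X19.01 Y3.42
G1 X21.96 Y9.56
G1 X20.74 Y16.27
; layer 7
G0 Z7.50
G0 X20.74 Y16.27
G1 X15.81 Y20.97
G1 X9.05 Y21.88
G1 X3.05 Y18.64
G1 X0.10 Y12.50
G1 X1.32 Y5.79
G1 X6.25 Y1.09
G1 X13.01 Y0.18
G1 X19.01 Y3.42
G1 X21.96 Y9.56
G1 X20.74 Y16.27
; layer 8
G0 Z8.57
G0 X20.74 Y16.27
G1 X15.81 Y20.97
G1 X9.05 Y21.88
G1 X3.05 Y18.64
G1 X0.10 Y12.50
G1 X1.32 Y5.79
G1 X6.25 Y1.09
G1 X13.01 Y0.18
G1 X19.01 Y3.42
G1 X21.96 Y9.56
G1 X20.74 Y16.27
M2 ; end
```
solid part
  facet normal 0.0000 0.0000 -1.0000
    outer loop
      vertex 9.05 21.88 0.00
      vertex 15.81 20.97 0.00
      vertex 20.74 16.27 0.00
    endloop
  endfacet
  facet normal 0.0000 0.0000 -1.0000
    outer loop
      vertex 3.05 18.64 0.00
      vertex 9.05 21.88 0.00
      vertex 20.74 16.27 0.00
    endloop
  endfacet
  facet normal 0.0000 0.0000 -1.0000
    outer loop
      vertex 0.10 12.50 0.00
      vertex 3.05 18.64 0.00
      vertex 20.74 16.27 0.00
    endloop
  endfacet
  facet normal 0.0000 0.0000 -1.0000
    outer loop
      vertex 1.32 5.79 0.00
      vertex 0.10 12.50 0.00
      vertex 20.74 16.27 0.00
    endloop
  endfacet
  facet normal 0.0000 0.0000 -1.0000
    outer loop
      vertex 6.25 1.09 0.00
      vertex 1.32 5.79 0.00
      vertex 20.74 16.27 0.00
    endloop
  endfacet
  facet normal 0.0000 0.0000 -1.0000
    outer loop
      vertex 13.01 0.18 0.00
      vertex 6.25 1.09 0.00
      vertex 20.74 16.27 0.00
    endloop
  endfacet
  facet normal 0.0000 0.0000 -1.0000
    outer loop
      vertex 19.01 3.42 0.00
      vertex 13.01 0.18 0.00
      vertex 20.74 16.27 0.00
    endloop
  endfacet
  facet normal 0.0000 0.0000 -1.0000
    outer loop
      vertex 21.96 9.56 0.00
      vertex 19.01 3.42 0.00
      vertex 20.74 16.27 0.00
    endloop
  endfacet
  facet normal 0.0000 0.0000 1.0000
    outer loop
      vertex 20.74 16.27 8.57
      vertex 15.81 20.97 8.57
      vertex 9.05 21.88 8.57
    endloop
  endfacet
  facet normal 0.0000 0.0000 1.0000
    outer loop
      vertex 20.74 16.27 8.57
      vertex 9.05 21.88 8.57
      vertex 3.05 18.64 8.57
    endloop
  endfacet
  facet normal 0.0000 0.0000 1.0000
    outer loop
      vertex 20.74 16.27 8.57
      vertex 3.05 18.64 8.57
      vertex 0.10 12.50 8.57
    endloop
  endfacet
  facet normal 0.0000 0.0000 1.0000
    outer loop
      vertex 20.74 16.27 8.57
      vertex 0.10 12.50 8.57
      vertex 1.32 5.79 8.57
    endloop
  endfacet
  facet normal 0.0000 0.0000 1.0000
    outer loop
      vertex 20.74 16.27 8.57
      vertex 1.32 5.79 8.57
      vertex 6.25 1.09 8.57
    endloop
  endfacet
  facet normal 0.0000 0.0000 1.0000
    outer loop
      vertex 20.74 16.27 8.57
      vertex 6.25 1.09 8.57
      vertex 13.01 0.18 8.57
    endloop
  endfacet
  facet normal 0.0000 0.0000 1.0000
    outer loop
      vertex 20.74 16.27 8.57
      vertex 13.01 0.18 8.57
      vertex 19.01 3.42 8.57
    endloop
  endfacet
  facet normal 0.0000 0.0000 1.0000
    outer loop
      vertex 20.74 16.27 8.57
      vertex 19.01 3.42 8.57
      vertex 21.96 9.56 8.57
    endloop
  endfacet
  facet normal 0.6900 0.7238 0.0000
    outer loop
      vertex 20.74 16.27 0.00
      vertex 15.81 20.97 0.00
      vertex 15.81 20.97 8.57
    endloop
  endfacet
  facet normal 0.6900 0.7238 0.0000
    outer loop
      vertex 20.74 16.27 0.00
      vertex 15.81 20.97 8.57
      vertex 20.74 16.27 8.57
    endloop
  endfacet
  facet normal 0.1334 0.9911 0.0000
    outer loop
      vertex 15.81 20.97 0.00
      vertex 9.05 21.88 0.00
      vertex 9.05 21.88 8.57
    endloop
  endfacet
  facet normal 0.1334 0.9911 0.0000
    outer loop
      vertex 15.81 20.97 0.00
      vertex 9.05 21.88 8.57
      vertex 15.81 20.97 8.57
    endloop
  endfacet
  facet normal -0.4751 0.8799 0.0000
    outer loop
      vertex 9.05 21.88 0.00
      vertex 3.05 18.64 0.00
      vertex 3.05 18.64 8.57
    endloop
  endfacet
  facet normal -0.4751 0.8799 0.0000
    outer loop
      vertex 9.05 21.88 0.00
      vertex 3.05 18.64 8.57
      vertex 9.05 21.88 8.57
    endloop
  endfacet
  facet normal -0.9014 0.4331 0.0000
    outer loop
      vertex 3.05 18.64 0.00
      vertex 0.10 12.50 0.00
      vertex 0.10 12.50 8.57
    endloop
  endfacet
  facet normal -0.9014 0.4331 0.0000
    outer loop
      vertex 3.05 18.64 0.00
      vertex 0.10 12.50 8.57
      vertex 3.05 18.64 8.57
    endloop
  endfacet
  facet normal -0.9839 -0.1789 0.0000
    outer loop
      vertex 0.10 12.50 0.00
      vertex 1.32 5.79 0.00
      vertex 1.32 5.79 8.57
    endloop
  endfacet
  facet normal -0.9839 -0.1789 0.0000
    outer loop
      vertex 0.10 12.50 0.00
      vertex 1.32 5.79 8.57
      vertex 0.10 12.50 8.57
    endloop
  endfacet
  facet normal -0.6900 -0.7238 0.0000
    outer loop
      vertex 1.32 5.79 0.00
      vertex 6.25 1.09 0.00
      vertex 6.25 1.09 8.57
    endloop
  endfacet
  facet normal -0.6900 -0.7238 0.0000
    outer loop
      vertex 1.32 5.79 0.00
      vertex 6.25 1.09 8.57
      vertex 1.32 5.79 8.57
    endloop
  endfacet
  facet normal -0.1334 -0.9911 0.0000
    outer loop
      vertex 6.25 1.09 0.00
      vertex 13.01 0.18 0.00
      vertex 13.01 0.18 8.57
    endloop
  endfacet
  facet normal -0.1334 -0.9911 0.0000
    outer loop
      vertex 6.25 1.09 0.00
      vertex 13.01 0.18 8.57
      vertex 6.25 1.09 8.57
    endloop
  endfacet
  facet normal 0.4751 -0.8799 0.0000
    outer loop
      vertex 13.01 0.18 0.00
      vertex 19.01 3.42 0.00
      vertex 19.01 3.42 8.57
    endloop
  endfacet
  facet normal 0.4751 -0.8799 0.0000
    outer loop
      vertex 13.01 0.18 0.00
      vertex 19.01 3.42 8.57
      vertex 13.01 0.18 8.57
    endloop
  endfacet
  facet normal 0.9014 -0.4331 0.0000
    outer loop
      vertex 19.01 3.42 0.00
      vertex 21.96 9.56 0.00
      vertex 21.96 9.56 8.57
    endloop
  endfacet
  facet normal 0.9014 -0.4331 0.0000
    outer loop
      vertex 19.01 3.42 0.00
      vertex 21.96 9.56 8.57
      vertex 19.01 3.42 8.57
    endloop
  endfacet
  facet normal 0.9839 0.1789 0.0000
    outer loop
      vertex 21.96 9.56 0.00
      vertex 20.74 16.27 0.00
      vertex 20.74 16.27 8.57
    endloop
  endfacet
  facet normal 0.9839 0.1789 0.0000
    outer loop
      vertex 21.96 9.56 0.00
      vertex 20.74 16.27 8.57
      vertex 21.96 9.56 8.57
    endloop
  endfacet
endsolid part

The G0 Z moves step by Δz≈1.07 mm. Every layer's G1 loop is the same polygon, so the solid is a straight extrusion of it from z=0 to z≈8.57. Closing with flat bottom and top caps and triangulating gives 36 facets — a regular 10-sided prism (a cylinder approximated with 10 flat sides), circumscribed radius ≈ 11 mm, height ≈ 8.57 mm.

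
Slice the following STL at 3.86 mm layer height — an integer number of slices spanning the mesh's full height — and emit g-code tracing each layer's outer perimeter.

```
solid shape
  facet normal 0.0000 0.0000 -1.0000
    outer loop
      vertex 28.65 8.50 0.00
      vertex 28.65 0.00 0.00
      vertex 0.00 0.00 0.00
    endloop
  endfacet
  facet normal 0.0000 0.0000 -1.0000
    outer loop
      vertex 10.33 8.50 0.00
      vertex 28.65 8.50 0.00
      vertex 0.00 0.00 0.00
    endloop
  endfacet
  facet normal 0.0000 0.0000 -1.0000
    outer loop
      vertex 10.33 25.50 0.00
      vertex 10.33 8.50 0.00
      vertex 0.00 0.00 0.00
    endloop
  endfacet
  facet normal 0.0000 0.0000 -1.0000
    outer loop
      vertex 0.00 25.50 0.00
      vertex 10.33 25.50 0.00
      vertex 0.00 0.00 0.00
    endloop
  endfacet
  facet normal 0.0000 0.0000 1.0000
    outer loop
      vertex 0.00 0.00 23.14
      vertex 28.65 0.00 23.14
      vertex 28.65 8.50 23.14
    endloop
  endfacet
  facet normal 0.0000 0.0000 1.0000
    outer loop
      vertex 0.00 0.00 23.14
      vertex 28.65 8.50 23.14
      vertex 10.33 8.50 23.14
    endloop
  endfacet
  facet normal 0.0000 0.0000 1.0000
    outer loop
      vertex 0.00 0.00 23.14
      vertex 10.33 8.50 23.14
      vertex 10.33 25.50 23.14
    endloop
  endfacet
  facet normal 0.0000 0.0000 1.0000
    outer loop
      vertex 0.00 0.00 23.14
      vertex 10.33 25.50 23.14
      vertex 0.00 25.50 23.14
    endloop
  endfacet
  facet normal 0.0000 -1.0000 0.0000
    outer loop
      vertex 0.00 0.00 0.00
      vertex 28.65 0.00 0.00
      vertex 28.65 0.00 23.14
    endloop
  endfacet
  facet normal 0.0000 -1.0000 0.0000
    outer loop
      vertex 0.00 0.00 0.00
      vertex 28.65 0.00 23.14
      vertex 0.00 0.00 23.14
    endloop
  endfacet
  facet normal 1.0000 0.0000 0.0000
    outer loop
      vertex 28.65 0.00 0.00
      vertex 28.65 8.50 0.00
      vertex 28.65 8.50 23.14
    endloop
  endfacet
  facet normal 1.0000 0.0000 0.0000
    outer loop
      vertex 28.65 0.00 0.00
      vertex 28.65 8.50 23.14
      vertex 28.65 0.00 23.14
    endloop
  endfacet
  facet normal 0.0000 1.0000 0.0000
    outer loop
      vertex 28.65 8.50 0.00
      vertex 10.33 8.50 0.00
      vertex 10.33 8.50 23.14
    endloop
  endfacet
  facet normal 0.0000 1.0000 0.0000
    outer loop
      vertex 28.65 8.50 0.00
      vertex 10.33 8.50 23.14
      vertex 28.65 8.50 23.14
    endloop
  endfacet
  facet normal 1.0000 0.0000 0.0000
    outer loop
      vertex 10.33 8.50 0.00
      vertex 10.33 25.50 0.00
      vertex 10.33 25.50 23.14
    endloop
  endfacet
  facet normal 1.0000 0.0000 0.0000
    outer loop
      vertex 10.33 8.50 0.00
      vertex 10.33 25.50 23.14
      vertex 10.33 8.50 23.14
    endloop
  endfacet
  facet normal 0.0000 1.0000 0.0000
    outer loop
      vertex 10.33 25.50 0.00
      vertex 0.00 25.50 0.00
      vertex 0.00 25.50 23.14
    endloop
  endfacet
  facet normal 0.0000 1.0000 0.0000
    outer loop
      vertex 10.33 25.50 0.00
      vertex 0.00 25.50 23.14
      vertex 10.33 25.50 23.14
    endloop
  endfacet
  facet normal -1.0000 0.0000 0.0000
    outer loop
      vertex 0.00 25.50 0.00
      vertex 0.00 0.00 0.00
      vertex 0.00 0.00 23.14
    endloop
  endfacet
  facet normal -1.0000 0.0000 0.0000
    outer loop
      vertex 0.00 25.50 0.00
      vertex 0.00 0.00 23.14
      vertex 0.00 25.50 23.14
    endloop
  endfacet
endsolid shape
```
; perimeter-only toolpath
G21 ; units = mm
G90 ; absolute positioning
G28 ; home
; layer 1
G0 Z3.86
G0 X0.00 Y0.00
G1 X28.65 Y0.00
G1 X28.65 Y8.50
G1 X10.33 Y8.50
G1 X10.33 Y25.50
G1 X0.00 Y25.50
G1 X0.00 Y0.00
; layer 2
G0 Z7.71
G0 X0.00 Y0.00
G1 X28.65 Y0.00
G1 X28.65 Y8.50
G1 X10.33 Y8.50
G1 X10.33 Y25.50
G1 X0.00 Y25.50
G1 X0.00 Y0.00
; layer 3
G0 Z11.57
G0 X0.00 Y0.00
G1 X28.65 Y0.00
G1 X28.65 Y8.50
G1 X10.33 Y8.50
G1 X10.33 Y25.50
G1 X0.00 Y25.50
G1 X0.00 Y0.00
; layer 4
G0 Z15.43
G0 X0.00 Y0.00
G1 X28.65 Y0.00
G1 X28.65 Y8.50
G1 X10.33 Y8.50
G1 X10.33 Y25.50
G1 X0.00 Y25.50
G1 X0.00 Y0.00
; layer 5
G0 Z19.28
G0 X0.00 Y0.00
G1 X28.65 Y0.00
G1 X28.65 Y8.50
G1 X10.33 Y8.50
G1 X10.33 Y25.50
G1 X0.00 Y25.50
G1 X0.00 Y0.00
; layer 6
G0 Z23.14
G0 X0.00 Y0.00
G1 X28.65 Y0.00
G1 X28.65 Y8.50
G1 X10.33 Y8.50
G1 X10.33 Y25.50
G1 X0.00 Y25.50
G1 X0.00 Y0.00
M2 ; end

The solid is an L-shaped prism: outer 28.6 × 25.5 mm, arm thicknesses ≈ 8.5 mm (horizontal) and 10.3 mm (vertical), extruded 23.1 mm in z. Slicing at Δz = 3.86 mm — 6 equal slices spanning the solid's height, so layer i sits at z = i·h/6 — gives 6 non-empty perimeters. Each is a 6-segment closed polygon; G0 lifts to the layer z and rapids to the start vertex, then G1 traces the edges.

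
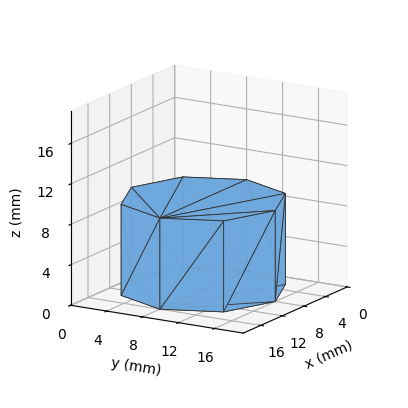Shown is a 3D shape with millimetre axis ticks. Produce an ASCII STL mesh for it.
Reading the render: the shape is a regular 8-sided prism (a cylinder approximated with 8 flat sides), circumscribed radius ≈ 8 mm, height ≈ 9 mm (dimensions read to the nearest mm from the axis ticks). For the STL, each face is triangulated and given an outward normal.

solid part
  facet normal 0.0000 0.0000 -1.0000
    outer loop
      vertex 8.0 16.0 0.0
      vertex 13.7 13.7 0.0
      vertex 16.0 8.0 0.0
    endloop
  endfacet
  facet normal 0.0000 0.0000 -1.0000
    outer loop
      vertex 2.3 13.7 0.0
      vertex 8.0 16.0 0.0
      vertex 16.0 8.0 0.0
    endloop
  endfacet
  facet normal 0.0000 0.0000 -1.0000
    outer loop
      vertex 0.0 8.0 0.0
      vertex 2.3 13.7 0.0
      vertex 16.0 8.0 0.0
    endloop
  endfacet
  facet normal 0.0000 0.0000 -1.0000
    outer loop
      vertex 2.3 2.3 0.0
      vertex 0.0 8.0 0.0
      vertex 16.0 8.0 0.0
    endloop
  endfacet
  facet normal 0.0000 0.0000 -1.0000
    outer loop
      vertex 8.0 0.0 0.0
      vertex 2.3 2.3 0.0
      vertex 16.0 8.0 0.0
    endloop
  endfacet
  facet normal 0.0000 0.0000 -1.0000
    outer loop
      vertex 13.7 2.3 0.0
      vertex 8.0 0.0 0.0
      vertex 16.0 8.0 0.0
    endloop
  endfacet
  facet normal 0.0000 0.0000 1.0000
    outer loop
      vertex 16.0 8.0 9.0
      vertex 13.7 13.7 9.0
      vertex 8.0 16.0 9.0
    endloop
  endfacet
  facet normal 0.0000 0.0000 1.0000
    outer loop
      vertex 16.0 8.0 9.0
      vertex 8.0 16.0 9.0
      vertex 2.3 13.7 9.0
    endloop
  endfacet
  facet normal 0.0000 0.0000 1.0000
    outer loop
      vertex 16.0 8.0 9.0
      vertex 2.3 13.7 9.0
      vertex 0.0 8.0 9.0
    endloop
  endfacet
  facet normal 0.0000 0.0000 1.0000
    outer loop
      vertex 16.0 8.0 9.0
      vertex 0.0 8.0 9.0
      vertex 2.3 2.3 9.0
    endloop
  endfacet
  facet normal 0.0000 0.0000 1.0000
    outer loop
      vertex 16.0 8.0 9.0
      vertex 2.3 2.3 9.0
      vertex 8.0 0.0 9.0
    endloop
  endfacet
  facet normal 0.0000 0.0000 1.0000
    outer loop
      vertex 16.0 8.0 9.0
      vertex 8.0 0.0 9.0
      vertex 13.7 2.3 9.0
    endloop
  endfacet
  facet normal 0.9274 0.3742 0.0000
    outer loop
      vertex 16.0 8.0 0.0
      vertex 13.7 13.7 0.0
      vertex 13.7 13.7 9.0
    endloop
  endfacet
  facet normal 0.9274 0.3742 0.0000
    outer loop
      vertex 16.0 8.0 0.0
      vertex 13.7 13.7 9.0
      vertex 16.0 8.0 9.0
    endloop
  endfacet
  facet normal 0.3742 0.9274 0.0000
    outer loop
      vertex 13.7 13.7 0.0
      vertex 8.0 16.0 0.0
      vertex 8.0 16.0 9.0
    endloop
  endfacet
  facet normal 0.3742 0.9274 0.0000
    outer loop
      vertex 13.7 13.7 0.0
      vertex 8.0 16.0 9.0
      vertex 13.7 13.7 9.0
    endloop
  endfacet
  facet normal -0.3742 0.9274 0.0000
    outer loop
      vertex 8.0 16.0 0.0
      vertex 2.3 13.7 0.0
      vertex 2.3 13.7 9.0
    endloop
  endfacet
  facet normal -0.3742 0.9274 0.0000
    outer loop
      vertex 8.0 16.0 0.0
      vertex 2.3 13.7 9.0
      vertex 8.0 16.0 9.0
    endloop
  endfacet
  facet normal -0.9274 0.3742 0.0000
    outer loop
      vertex 2.3 13.7 0.0
      vertex 0.0 8.0 0.0
      vertex 0.0 8.0 9.0
    endloop
  endfacet
  facet normal -0.9274 0.3742 0.0000
    outer loop
      vertex 2.3 13.7 0.0
      vertex 0.0 8.0 9.0
      vertex 2.3 13.7 9.0
    endloop
  endfacet
  facet normal -0.9274 -0.3742 0.0000
    outer loop
      vertex 0.0 8.0 0.0
      vertex 2.3 2.3 0.0
      vertex 2.3 2.3 9.0
    endloop
  endfacet
  facet normal -0.9274 -0.3742 0.0000
    outer loop
      vertex 0.0 8.0 0.0
      vertex 2.3 2.3 9.0
      vertex 0.0 8.0 9.0
    endloop
  endfacet
  facet normal -0.3742 -0.9274 0.0000
    outer loop
      vertex 2.3 2.3 0.0
      vertex 8.0 0.0 0.0
      vertex 8.0 0.0 9.0
    endloop
  endfacet
  facet normal -0.3742 -0.9274 0.0000
    outer loop
      vertex 2.3 2.3 0.0
      vertex 8.0 0.0 9.0
      vertex 2.3 2.3 9.0
    endloop
  endfacet
  facet normal 0.3742 -0.9274 0.0000
    outer loop
      vertex 8.0 0.0 0.0
      vertex 13.7 2.3 0.0
      vertex 13.7 2.3 9.0
    endloop
  endfacet
  facet normal 0.3742 -0.9274 0.0000
    outer loop
      vertex 8.0 0.0 0.0
      vertex 13.7 2.3 9.0
      vertex 8.0 0.0 9.0
    endloop
  endfacet
  facet normal 0.9274 -0.3742 0.0000
    outer loop
      vertex 13.7 2.3 0.0
      vertex 16.0 8.0 0.0
      vertex 16.0 8.0 9.0
    endloop
  endfacet
  facet normal 0.9274 -0.3742 0.0000
    outer loop
      vertex 13.7 2.3 0.0
      vertex 16.0 8.0 9.0
      vertex 13.7 2.3 9.0
    endloop
  endfacet
endsolid part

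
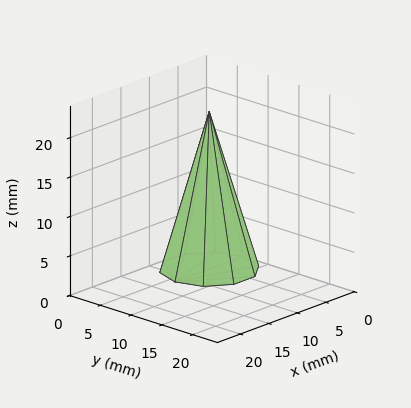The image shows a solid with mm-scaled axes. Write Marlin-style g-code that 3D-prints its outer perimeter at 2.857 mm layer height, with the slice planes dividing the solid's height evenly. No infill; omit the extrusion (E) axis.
Reading the render: the shape is a regular 10-sided pyramid, base circumscribed radius ≈ 6 mm, apex at z ≈ 20 mm (dimensions read to the nearest mm from the axis ticks). For the g-code, the solid's height is divided into equal slices at the stated Δz and each level perimeter traced with G1 moves after a G0 lift.

; perimeter-only toolpath
G21 ; units = mm
G90 ; absolute positioning
G28 ; home
; layer 1
G0 Z2.857
G0 X11.143 Y6.000
G1 X10.161 Y9.023
G1 X7.589 Y10.891
G1 X4.411 Y10.891
G1 X1.839 Y9.023
G1 X0.857 Y6.000
G1 X1.839 Y2.977
G1 X4.411 Y1.109
G1 X7.589 Y1.109
G1 X10.161 Y2.977
G1 X11.143 Y6.000
; layer 2
G0 Z5.714
G0 X10.286 Y6.000
G1 X9.467 Y8.519
G1 X7.324 Y10.076
G1 X4.676 Y10.076
G1 X2.533 Y8.519
G1 X1.714 Y6.000
G1 X2.533 Y3.481
G1 X4.676 Y1.924
G1 X7.324 Y1.924
G1 X9.467 Y3.481
G1 X10.286 Y6.000
; layer 3
G0 Z8.571
G0 X9.429 Y6.000
G1 X8.774 Y8.015
G1 X7.059 Y9.261
G1 X4.941 Y9.261
G1 X3.226 Y8.015
G1 X2.571 Y6.000
G1 X3.226 Y3.985
G1 X4.941 Y2.739
G1 X7.059 Y2.739
G1 X8.774 Y3.985
G1 X9.429 Y6.000
; layer 4
G0 Z11.429
G0 X8.571 Y6.000
G1 X8.080 Y7.512
G1 X6.795 Y8.445
G1 X5.205 Y8.445
G1 X3.920 Y7.512
G1 X3.429 Y6.000
G1 X3.920 Y4.488
G1 X5.205 Y3.555
G1 X6.795 Y3.555
G1 X8.080 Y4.488
G1 X8.571 Y6.000
; layer 5
G0 Z14.286
G0 X7.714 Y6.000
G1 X7.387 Y7.008
G1 X6.530 Y7.630
G1 X5.470 Y7.630
G1 X4.613 Y7.008
G1 X4.286 Y6.000
G1 X4.613 Y4.992
G1 X5.470 Y4.370
G1 X6.530 Y4.370
G1 X7.387 Y4.992
G1 X7.714 Y6.000
; layer 6
G0 Z17.143
G0 X6.857 Y6.000
G1 X6.693 Y6.504
G1 X6.265 Y6.815
G1 X5.735 Y6.815
G1 X5.307 Y6.504
G1 X5.143 Y6.000
G1 X5.307 Y5.496
G1 X5.735 Y5.185
G1 X6.265 Y5.185
G1 X6.693 Y5.496
G1 X6.857 Y6.000
M2 ; end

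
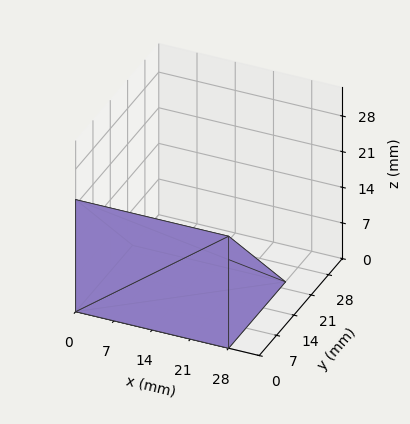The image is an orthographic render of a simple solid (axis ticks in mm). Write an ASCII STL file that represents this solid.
Reading the render: the shape is a wedge (ramp): 28 × 23 mm base, rising to 22 mm along the y=0 edge and sloping linearly to z=0 at y=23 (dimensions read to the nearest mm from the axis ticks). For the STL, each face is triangulated and given an outward normal.

solid part
  facet normal 0.0000 0.0000 -1.0000
    outer loop
      vertex 28.00 23.00 0.00
      vertex 28.00 0.00 0.00
      vertex 0.00 0.00 0.00
    endloop
  endfacet
  facet normal 0.0000 0.0000 -1.0000
    outer loop
      vertex 0.00 23.00 0.00
      vertex 28.00 23.00 0.00
      vertex 0.00 0.00 0.00
    endloop
  endfacet
  facet normal 0.0000 -1.0000 0.0000
    outer loop
      vertex 0.00 0.00 0.00
      vertex 28.00 0.00 0.00
      vertex 28.00 0.00 22.00
    endloop
  endfacet
  facet normal 0.0000 -1.0000 0.0000
    outer loop
      vertex 0.00 0.00 0.00
      vertex 28.00 0.00 22.00
      vertex 0.00 0.00 22.00
    endloop
  endfacet
  facet normal 0.0000 0.6912 0.7226
    outer loop
      vertex 0.00 0.00 22.00
      vertex 28.00 0.00 22.00
      vertex 28.00 23.00 0.00
    endloop
  endfacet
  facet normal 0.0000 0.6912 0.7226
    outer loop
      vertex 0.00 0.00 22.00
      vertex 28.00 23.00 0.00
      vertex 0.00 23.00 0.00
    endloop
  endfacet
  facet normal -1.0000 0.0000 0.0000
    outer loop
      vertex 0.00 0.00 22.00
      vertex 0.00 23.00 0.00
      vertex 0.00 0.00 0.00
    endloop
  endfacet
  facet normal 1.0000 0.0000 0.0000
    outer loop
      vertex 28.00 0.00 0.00
      vertex 28.00 23.00 0.00
      vertex 28.00 0.00 22.00
    endloop
  endfacet
endsolid part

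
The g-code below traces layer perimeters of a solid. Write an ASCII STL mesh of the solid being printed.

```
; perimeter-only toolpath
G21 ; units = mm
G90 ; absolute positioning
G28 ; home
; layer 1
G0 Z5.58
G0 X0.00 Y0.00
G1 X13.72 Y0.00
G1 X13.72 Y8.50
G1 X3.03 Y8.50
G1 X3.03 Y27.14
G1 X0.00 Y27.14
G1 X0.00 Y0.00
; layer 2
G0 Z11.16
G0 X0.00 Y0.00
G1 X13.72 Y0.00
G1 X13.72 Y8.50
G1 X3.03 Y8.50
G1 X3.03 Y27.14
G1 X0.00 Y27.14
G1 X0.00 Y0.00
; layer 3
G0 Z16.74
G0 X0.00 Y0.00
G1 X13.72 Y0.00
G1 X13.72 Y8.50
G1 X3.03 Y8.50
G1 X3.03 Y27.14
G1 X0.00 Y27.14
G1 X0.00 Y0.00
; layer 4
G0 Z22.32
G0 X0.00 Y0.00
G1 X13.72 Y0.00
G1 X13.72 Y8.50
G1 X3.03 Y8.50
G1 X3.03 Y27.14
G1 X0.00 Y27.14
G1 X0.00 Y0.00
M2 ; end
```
solid part
  facet normal 0.0000 0.0000 -1.0000
    outer loop
      vertex 13.72 8.50 0.00
      vertex 13.72 0.00 0.00
      vertex 0.00 0.00 0.00
    endloop
  endfacet
  facet normal 0.0000 0.0000 -1.0000
    outer loop
      vertex 3.03 8.50 0.00
      vertex 13.72 8.50 0.00
      vertex 0.00 0.00 0.00
    endloop
  endfacet
  facet normal 0.0000 0.0000 -1.0000
    outer loop
      vertex 3.03 27.14 0.00
      vertex 3.03 8.50 0.00
      vertex 0.00 0.00 0.00
    endloop
  endfacet
  facet normal 0.0000 0.0000 -1.0000
    outer loop
      vertex 0.00 27.14 0.00
      vertex 3.03 27.14 0.00
      vertex 0.00 0.00 0.00
    endloop
  endfacet
  facet normal 0.0000 0.0000 1.0000
    outer loop
      vertex 0.00 0.00 22.32
      vertex 13.72 0.00 22.32
      vertex 13.72 8.50 22.32
    endloop
  endfacet
  facet normal 0.0000 0.0000 1.0000
    outer loop
      vertex 0.00 0.00 22.32
      vertex 13.72 8.50 22.32
      vertex 3.03 8.50 22.32
    endloop
  endfacet
  facet normal 0.0000 0.0000 1.0000
    outer loop
      vertex 0.00 0.00 22.32
      vertex 3.03 8.50 22.32
      vertex 3.03 27.14 22.32
    endloop
  endfacet
  facet normal 0.0000 0.0000 1.0000
    outer loop
      vertex 0.00 0.00 22.32
      vertex 3.03 27.14 22.32
      vertex 0.00 27.14 22.32
    endloop
  endfacet
  facet normal 0.0000 -1.0000 0.0000
    outer loop
      vertex 0.00 0.00 0.00
      vertex 13.72 0.00 0.00
      vertex 13.72 0.00 22.32
    endloop
  endfacet
  facet normal 0.0000 -1.0000 0.0000
    outer loop
      vertex 0.00 0.00 0.00
      vertex 13.72 0.00 22.32
      vertex 0.00 0.00 22.32
    endloop
  endfacet
  facet normal 1.0000 0.0000 0.0000
    outer loop
      vertex 13.72 0.00 0.00
      vertex 13.72 8.50 0.00
      vertex 13.72 8.50 22.32
    endloop
  endfacet
  facet normal 1.0000 0.0000 0.0000
    outer loop
      vertex 13.72 0.00 0.00
      vertex 13.72 8.50 22.32
      vertex 13.72 0.00 22.32
    endloop
  endfacet
  facet normal 0.0000 1.0000 0.0000
    outer loop
      vertex 13.72 8.50 0.00
      vertex 3.03 8.50 0.00
      vertex 3.03 8.50 22.32
    endloop
  endfacet
  facet normal 0.0000 1.0000 0.0000
    outer loop
      vertex 13.72 8.50 0.00
      vertex 3.03 8.50 22.32
      vertex 13.72 8.50 22.32
    endloop
  endfacet
  facet normal 1.0000 0.0000 0.0000
    outer loop
      vertex 3.03 8.50 0.00
      vertex 3.03 27.14 0.00
      vertex 3.03 27.14 22.32
    endloop
  endfacet
  facet normal 1.0000 0.0000 0.0000
    outer loop
      vertex 3.03 8.50 0.00
      vertex 3.03 27.14 22.32
      vertex 3.03 8.50 22.32
    endloop
  endfacet
  facet normal 0.0000 1.0000 0.0000
    outer loop
      vertex 3.03 27.14 0.00
      vertex 0.00 27.14 0.00
      vertex 0.00 27.14 22.32
    endloop
  endfacet
  facet normal 0.0000 1.0000 0.0000
    outer loop
      vertex 3.03 27.14 0.00
      vertex 0.00 27.14 22.32
      vertex 3.03 27.14 22.32
    endloop
  endfacet
  facet normal -1.0000 0.0000 0.0000
    outer loop
      vertex 0.00 27.14 0.00
      vertex 0.00 0.00 0.00
      vertex 0.00 0.00 22.32
    endloop
  endfacet
  facet normal -1.0000 0.0000 0.0000
    outer loop
      vertex 0.00 27.14 0.00
      vertex 0.00 0.00 22.32
      vertex 0.00 27.14 22.32
    endloop
  endfacet
endsolid part

The G0 Z moves step by Δz≈5.58 mm. Every layer's G1 loop is the same polygon, so the solid is a straight extrusion of it from z=0 to z≈22.3. Closing with flat bottom and top caps and triangulating gives 20 facets — an L-shaped prism: outer 13.7 × 27.1 mm, arm thicknesses ≈ 8.5 mm (horizontal) and 3.03 mm (vertical), extruded 22.3 mm in z.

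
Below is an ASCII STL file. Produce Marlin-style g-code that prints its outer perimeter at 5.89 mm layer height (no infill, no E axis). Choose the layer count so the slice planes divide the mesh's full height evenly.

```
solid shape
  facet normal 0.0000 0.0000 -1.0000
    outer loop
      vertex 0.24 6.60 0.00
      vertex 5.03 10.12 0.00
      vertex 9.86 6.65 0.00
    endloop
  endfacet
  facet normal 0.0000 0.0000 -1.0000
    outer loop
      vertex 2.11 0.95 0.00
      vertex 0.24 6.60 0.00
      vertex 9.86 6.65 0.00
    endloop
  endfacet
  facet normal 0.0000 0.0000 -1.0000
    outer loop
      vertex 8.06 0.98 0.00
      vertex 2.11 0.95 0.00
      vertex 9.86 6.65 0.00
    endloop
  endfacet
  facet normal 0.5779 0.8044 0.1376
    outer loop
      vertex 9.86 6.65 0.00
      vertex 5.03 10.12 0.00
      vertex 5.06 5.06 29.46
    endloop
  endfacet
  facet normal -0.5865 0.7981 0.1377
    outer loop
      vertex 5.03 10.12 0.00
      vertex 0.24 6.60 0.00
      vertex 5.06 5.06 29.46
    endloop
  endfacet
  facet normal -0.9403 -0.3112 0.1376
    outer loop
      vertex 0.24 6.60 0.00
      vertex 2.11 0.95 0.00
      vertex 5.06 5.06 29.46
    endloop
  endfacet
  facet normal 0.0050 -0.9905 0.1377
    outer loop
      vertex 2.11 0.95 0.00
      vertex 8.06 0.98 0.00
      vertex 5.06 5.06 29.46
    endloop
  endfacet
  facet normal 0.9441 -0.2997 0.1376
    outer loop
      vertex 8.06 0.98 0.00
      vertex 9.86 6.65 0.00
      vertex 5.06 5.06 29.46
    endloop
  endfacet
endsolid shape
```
; perimeter-only toolpath
G21 ; units = mm
G90 ; absolute positioning
G28 ; home
; layer 1
G0 Z5.89
G0 X8.90 Y6.33
G1 X5.04 Y9.11
G1 X1.20 Y6.29
G1 X2.70 Y1.77
G1 X7.46 Y1.80
G1 X8.90 Y6.33
; layer 2
G0 Z11.78
G0 X7.94 Y6.01
G1 X5.04 Y8.10
G1 X2.17 Y5.98
G1 X3.29 Y2.59
G1 X6.86 Y2.61
G1 X7.94 Y6.01
; layer 3
G0 Z17.68
G0 X6.98 Y5.70
G1 X5.05 Y7.08
G1 X3.13 Y5.68
G1 X3.88 Y3.42
G1 X6.26 Y3.43
G1 X6.98 Y5.70
; layer 4
G0 Z23.57
G0 X6.02 Y5.38
G1 X5.05 Y6.07
G1 X4.10 Y5.37
G1 X4.47 Y4.24
G1 X5.66 Y4.24
G1 X6.02 Y5.38
M2 ; end

The solid is a regular 5-sided pyramid, base circumscribed radius ≈ 5.06 mm, apex at z ≈ 29.5 mm. Slicing at Δz = 5.89 mm — 5 equal slices spanning the solid's height, so layer i sits at z = i·h/5 — gives 4 non-empty perimeters. Each is a 5-segment closed polygon; G0 lifts to the layer z and rapids to the start vertex, then G1 traces the edges. The cross-section shrinks linearly with z (the slice at the apex is degenerate and omitted).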